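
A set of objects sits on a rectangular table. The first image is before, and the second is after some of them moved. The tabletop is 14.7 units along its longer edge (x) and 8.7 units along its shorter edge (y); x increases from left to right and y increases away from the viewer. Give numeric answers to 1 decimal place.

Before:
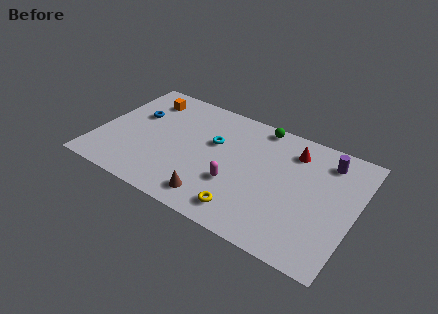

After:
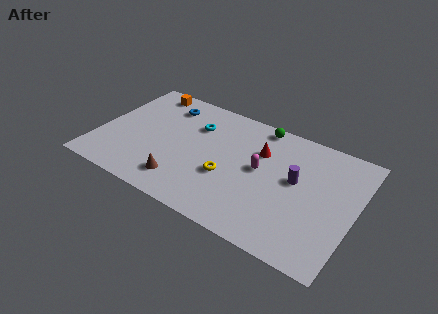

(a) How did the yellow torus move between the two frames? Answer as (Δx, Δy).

(-1.3, 1.9)

The yellow torus was at about (8.9, 1.4) and moved to about (7.6, 3.3).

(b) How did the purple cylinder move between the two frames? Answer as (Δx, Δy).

(-1.5, -2.2)

The purple cylinder started near (12.8, 7.1) and ended near (11.3, 4.9).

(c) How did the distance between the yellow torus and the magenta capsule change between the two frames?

+0.4

Before: roughly 1.8 units apart; after: 2.2. That's 0.4 units further apart.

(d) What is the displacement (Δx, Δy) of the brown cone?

(-1.9, 0.3)

From the two frames, the brown cone sits at roughly (7.1, 1.4) before and (5.2, 1.7) after.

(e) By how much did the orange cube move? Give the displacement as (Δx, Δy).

(-0.1, 0.7)

From the two frames, the orange cube sits at roughly (2.2, 7.0) before and (2.1, 7.7) after.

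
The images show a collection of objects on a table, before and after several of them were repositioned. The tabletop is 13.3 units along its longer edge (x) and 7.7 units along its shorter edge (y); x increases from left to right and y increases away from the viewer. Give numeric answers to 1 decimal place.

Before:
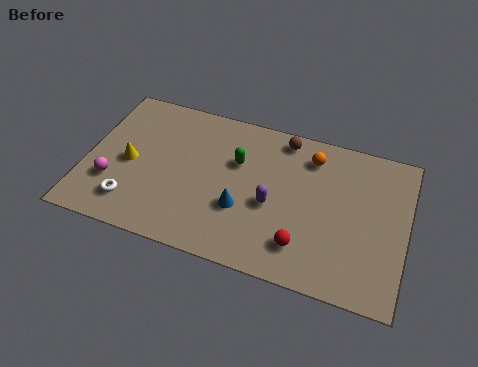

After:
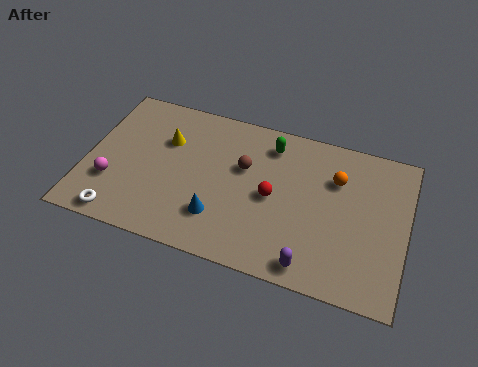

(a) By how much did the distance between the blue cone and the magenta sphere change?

-0.9

Before: roughly 5.4 units apart; after: 4.5. That's 0.9 units closer together.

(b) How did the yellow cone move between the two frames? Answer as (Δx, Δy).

(1.4, 1.6)

The yellow cone was at about (1.8, 3.6) and moved to about (3.2, 5.2).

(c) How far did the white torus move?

0.9

The white torus moved from about (2.1, 1.6) to (1.7, 0.8), a distance of √(0.4² + 0.8²) ≈ 0.9.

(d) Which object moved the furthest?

the purple capsule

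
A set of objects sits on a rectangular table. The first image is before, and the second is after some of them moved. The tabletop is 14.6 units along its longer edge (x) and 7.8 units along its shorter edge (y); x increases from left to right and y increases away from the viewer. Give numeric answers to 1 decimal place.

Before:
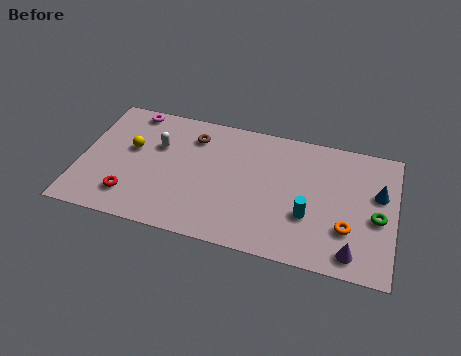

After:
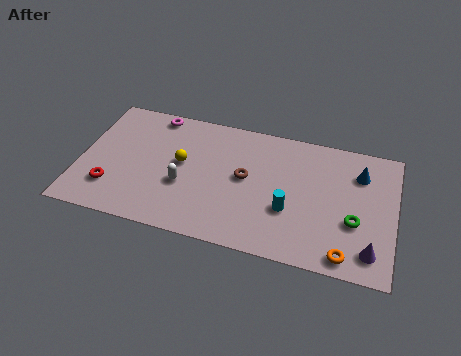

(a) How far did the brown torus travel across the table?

3.2

The brown torus was near (5.1, 6.1) before and (7.7, 4.2) after, so it travelled √(2.6² + 1.9²) ≈ 3.2 units.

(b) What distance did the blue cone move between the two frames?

1.3

The blue cone was near (13.8, 4.8) before and (12.9, 5.8) after, so it travelled √(0.9² + 1.0²) ≈ 1.3 units.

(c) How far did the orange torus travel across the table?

1.5

The orange torus was near (12.5, 2.4) before and (12.5, 0.9) after, so it travelled √(0.0² + 1.5²) ≈ 1.5 units.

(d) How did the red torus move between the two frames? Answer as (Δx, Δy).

(-0.9, 0.3)

The red torus started near (2.5, 1.7) and ended near (1.6, 2.0).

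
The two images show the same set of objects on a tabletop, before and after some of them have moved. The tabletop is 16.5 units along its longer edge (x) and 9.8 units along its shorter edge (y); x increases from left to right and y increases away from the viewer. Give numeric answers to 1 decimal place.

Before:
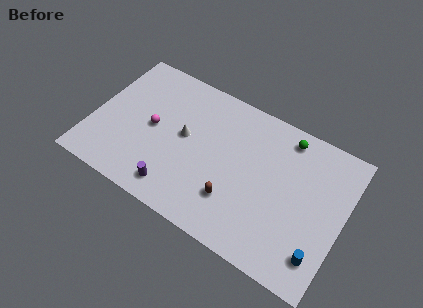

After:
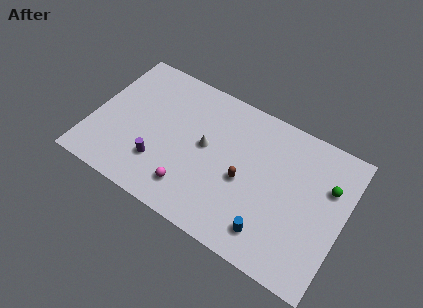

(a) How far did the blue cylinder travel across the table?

3.2

The blue cylinder moved from about (15.4, 2.0) to (12.2, 1.8), a distance of √(3.2² + 0.2²) ≈ 3.2.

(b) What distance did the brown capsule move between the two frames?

1.6

From (9.7, 2.7) to (10.1, 4.3), the brown capsule covered √(0.4² + 1.6²) ≈ 1.6 units.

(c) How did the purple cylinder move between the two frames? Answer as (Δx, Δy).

(-1.3, 1.2)

The purple cylinder was at about (6.0, 1.5) and moved to about (4.7, 2.7).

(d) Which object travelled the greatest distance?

the magenta sphere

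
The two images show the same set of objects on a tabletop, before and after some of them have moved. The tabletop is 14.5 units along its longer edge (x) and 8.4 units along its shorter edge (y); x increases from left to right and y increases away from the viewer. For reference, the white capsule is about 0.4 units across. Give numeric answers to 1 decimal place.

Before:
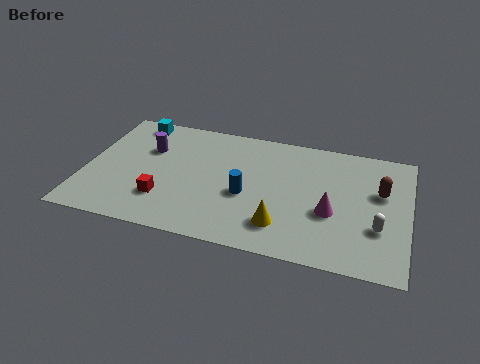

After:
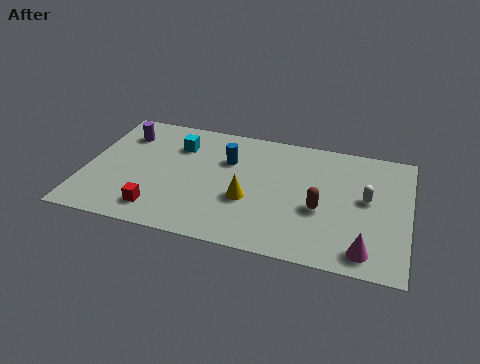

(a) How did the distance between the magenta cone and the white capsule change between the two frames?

+1.2

They were about 2.2 units apart before and 3.4 after — 1.2 units further apart.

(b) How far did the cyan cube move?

2.4

The cyan cube was near (1.9, 7.4) before and (4.0, 6.2) after, so it travelled √(2.1² + 1.2²) ≈ 2.4 units.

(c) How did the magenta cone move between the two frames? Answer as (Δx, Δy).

(1.6, -2.1)

The magenta cone started near (11.1, 3.3) and ended near (12.7, 1.2).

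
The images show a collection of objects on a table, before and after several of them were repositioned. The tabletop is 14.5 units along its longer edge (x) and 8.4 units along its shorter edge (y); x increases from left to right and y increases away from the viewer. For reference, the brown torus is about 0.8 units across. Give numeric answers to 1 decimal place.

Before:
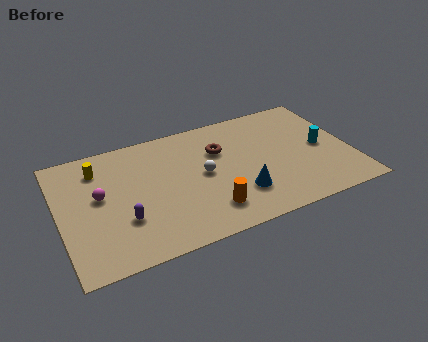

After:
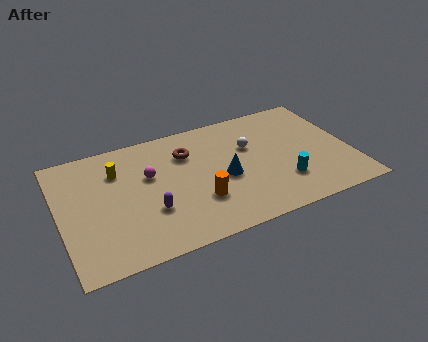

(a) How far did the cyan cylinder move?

2.8

The cyan cylinder moved from about (13.1, 4.1) to (10.9, 2.3), a distance of √(2.2² + 1.8²) ≈ 2.8.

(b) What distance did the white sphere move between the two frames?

2.7

From (7.1, 4.3) to (9.6, 5.4), the white sphere covered √(2.5² + 1.1²) ≈ 2.7 units.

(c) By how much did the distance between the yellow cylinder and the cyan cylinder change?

-2.5

The distance was about 11.3 in the first image and 8.8 in the second, so they moved 2.5 units closer together.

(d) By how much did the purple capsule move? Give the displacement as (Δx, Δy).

(1.3, 0.1)

From the two frames, the purple capsule sits at roughly (3.0, 2.7) before and (4.3, 2.8) after.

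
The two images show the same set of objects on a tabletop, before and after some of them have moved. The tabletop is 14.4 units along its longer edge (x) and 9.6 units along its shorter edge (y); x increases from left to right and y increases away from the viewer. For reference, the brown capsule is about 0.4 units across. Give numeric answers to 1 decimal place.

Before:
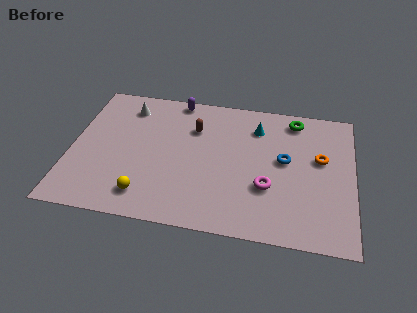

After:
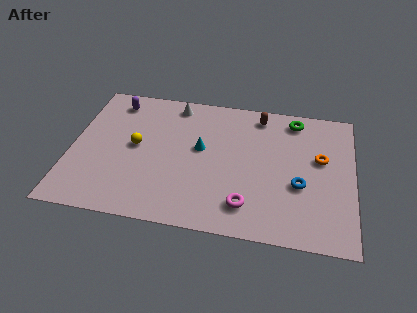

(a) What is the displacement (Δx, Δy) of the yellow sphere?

(-0.7, 3.3)

The yellow sphere started near (4.0, 1.7) and ended near (3.3, 5.0).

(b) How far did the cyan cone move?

3.4

The cyan cone was near (9.4, 7.4) before and (6.6, 5.4) after, so it travelled √(2.8² + 2.0²) ≈ 3.4 units.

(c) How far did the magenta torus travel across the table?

1.7

From (10.1, 3.3) to (9.1, 1.9), the magenta torus covered √(1.0² + 1.4²) ≈ 1.7 units.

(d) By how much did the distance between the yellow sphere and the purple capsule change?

-3.8

They were about 7.2 units apart before and 3.4 after — 3.8 units closer together.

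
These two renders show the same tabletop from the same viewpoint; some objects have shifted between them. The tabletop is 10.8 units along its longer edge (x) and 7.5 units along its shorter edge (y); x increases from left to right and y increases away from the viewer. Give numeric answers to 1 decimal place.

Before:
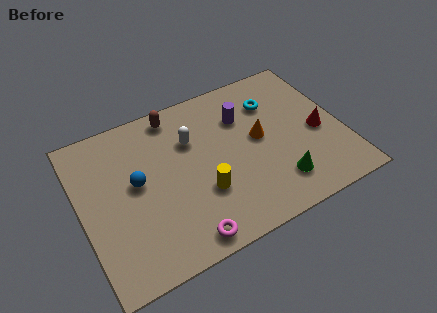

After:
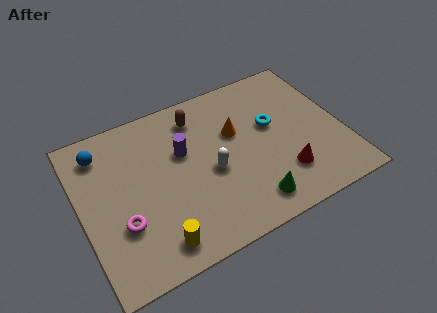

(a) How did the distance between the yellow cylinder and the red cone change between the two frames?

+0.4

The distance was about 5.1 in the first image and 5.5 in the second, so they moved 0.4 units further apart.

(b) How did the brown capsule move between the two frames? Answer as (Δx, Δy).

(0.9, -0.5)

The brown capsule was at about (4.2, 6.6) and moved to about (5.1, 6.1).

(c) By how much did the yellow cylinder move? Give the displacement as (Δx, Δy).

(-2.1, -1.4)

The yellow cylinder started near (4.8, 2.5) and ended near (2.7, 1.1).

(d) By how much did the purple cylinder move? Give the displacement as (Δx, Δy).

(-2.6, -0.6)

From the two frames, the purple cylinder sits at roughly (6.9, 5.3) before and (4.3, 4.7) after.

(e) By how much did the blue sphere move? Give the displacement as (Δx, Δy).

(-1.2, 2.0)

The blue sphere started near (2.3, 4.1) and ended near (1.1, 6.1).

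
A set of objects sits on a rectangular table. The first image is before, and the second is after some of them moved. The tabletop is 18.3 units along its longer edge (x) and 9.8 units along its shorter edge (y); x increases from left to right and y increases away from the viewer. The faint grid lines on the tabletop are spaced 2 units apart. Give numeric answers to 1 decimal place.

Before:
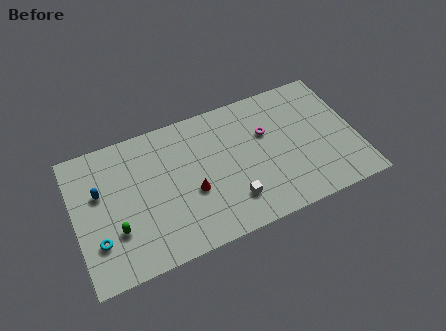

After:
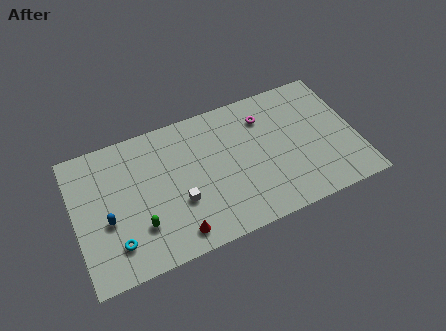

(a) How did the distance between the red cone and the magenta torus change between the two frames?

+3.2

Before: roughly 5.6 units apart; after: 8.8. That's 3.2 units further apart.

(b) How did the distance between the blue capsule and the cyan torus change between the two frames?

-1.5

Before: roughly 3.3 units apart; after: 1.8. That's 1.5 units closer together.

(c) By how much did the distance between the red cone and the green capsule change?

-2.5

Before: roughly 5.1 units apart; after: 2.6. That's 2.5 units closer together.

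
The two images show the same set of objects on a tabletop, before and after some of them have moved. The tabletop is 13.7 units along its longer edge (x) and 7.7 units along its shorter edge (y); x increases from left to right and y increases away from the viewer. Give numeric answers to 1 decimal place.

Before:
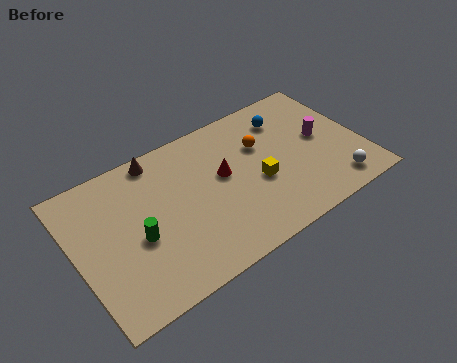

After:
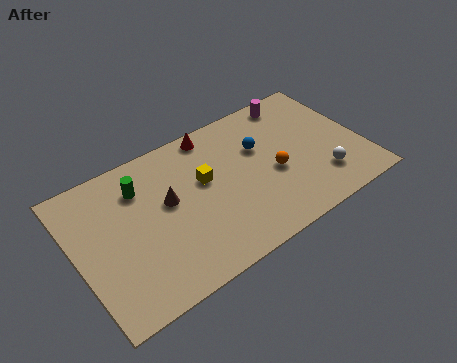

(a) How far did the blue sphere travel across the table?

1.8

The blue sphere was near (10.5, 6.0) before and (9.0, 5.0) after, so it travelled √(1.5² + 1.0²) ≈ 1.8 units.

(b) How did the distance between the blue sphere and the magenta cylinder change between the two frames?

+0.4

They were about 2.4 units apart before and 2.8 after — 0.4 units further apart.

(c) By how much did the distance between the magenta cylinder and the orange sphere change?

+0.9

They were about 3.0 units apart before and 3.9 after — 0.9 units further apart.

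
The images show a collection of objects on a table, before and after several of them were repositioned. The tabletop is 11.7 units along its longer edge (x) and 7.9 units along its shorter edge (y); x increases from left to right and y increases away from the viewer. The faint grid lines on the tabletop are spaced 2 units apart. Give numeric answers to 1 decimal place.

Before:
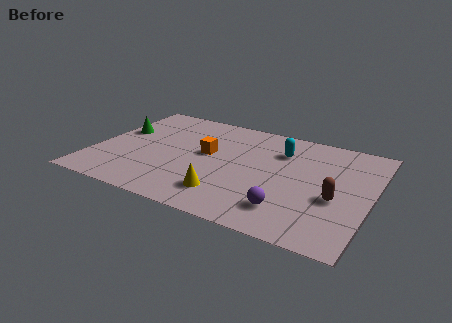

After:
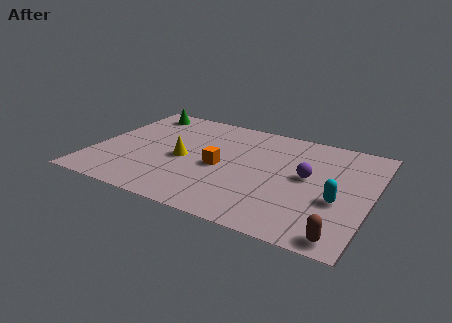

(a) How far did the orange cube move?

1.1

The orange cube moved from about (4.7, 4.4) to (5.4, 3.6), a distance of √(0.7² + 0.8²) ≈ 1.1.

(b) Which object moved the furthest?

the cyan capsule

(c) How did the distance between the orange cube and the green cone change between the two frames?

+1.2

They were about 3.9 units apart before and 5.1 after — 1.2 units further apart.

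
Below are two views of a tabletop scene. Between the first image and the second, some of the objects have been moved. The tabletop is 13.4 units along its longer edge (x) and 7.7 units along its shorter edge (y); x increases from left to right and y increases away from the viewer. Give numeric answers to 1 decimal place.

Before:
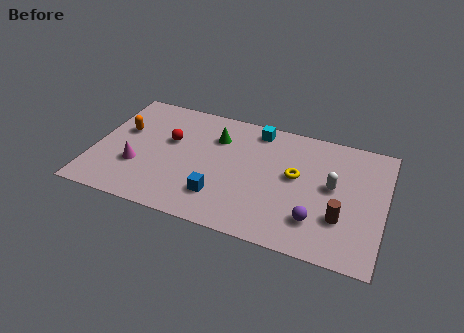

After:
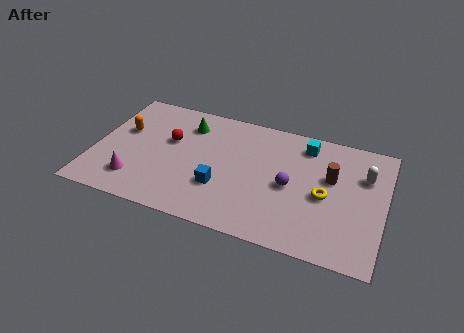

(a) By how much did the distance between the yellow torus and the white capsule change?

+0.8

They were about 1.7 units apart before and 2.5 after — 0.8 units further apart.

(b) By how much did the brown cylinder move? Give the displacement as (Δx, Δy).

(-0.6, 2.3)

The brown cylinder was at about (11.5, 2.4) and moved to about (10.9, 4.7).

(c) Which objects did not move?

the orange capsule and the red sphere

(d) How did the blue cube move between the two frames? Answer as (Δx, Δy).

(0.0, 0.6)

The blue cube was at about (6.0, 1.9) and moved to about (6.0, 2.5).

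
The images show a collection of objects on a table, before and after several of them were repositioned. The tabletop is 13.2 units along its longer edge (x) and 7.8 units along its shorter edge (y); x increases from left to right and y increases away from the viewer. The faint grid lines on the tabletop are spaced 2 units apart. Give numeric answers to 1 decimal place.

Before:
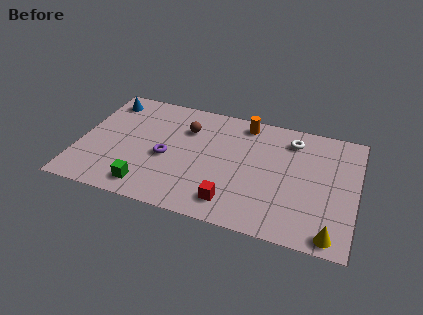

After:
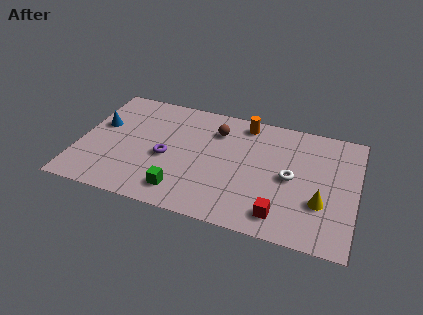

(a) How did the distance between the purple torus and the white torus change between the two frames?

-0.6

They were about 6.5 units apart before and 5.9 after — 0.6 units closer together.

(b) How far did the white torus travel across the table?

2.5

The white torus was near (10.0, 6.3) before and (10.1, 3.8) after, so it travelled √(0.1² + 2.5²) ≈ 2.5 units.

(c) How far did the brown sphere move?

1.4

The brown sphere was near (5.0, 5.6) before and (6.4, 5.9) after, so it travelled √(1.4² + 0.3²) ≈ 1.4 units.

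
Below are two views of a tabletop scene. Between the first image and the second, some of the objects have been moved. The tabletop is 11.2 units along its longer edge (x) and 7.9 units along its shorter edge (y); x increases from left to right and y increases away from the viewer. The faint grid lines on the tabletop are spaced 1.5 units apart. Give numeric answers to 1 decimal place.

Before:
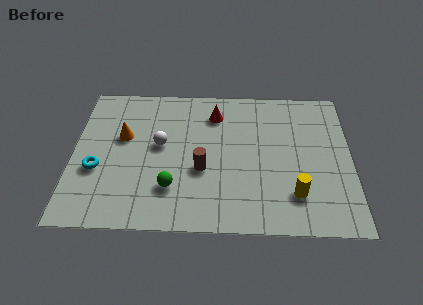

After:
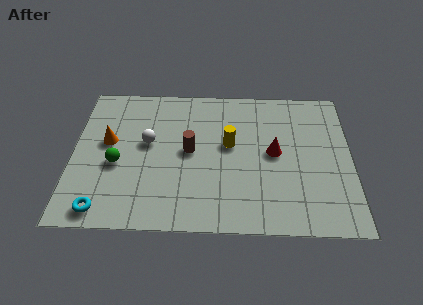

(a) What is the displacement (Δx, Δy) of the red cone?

(2.4, -2.1)

The red cone was at about (5.7, 6.2) and moved to about (8.1, 4.1).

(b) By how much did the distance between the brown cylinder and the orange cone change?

-0.3

Before: roughly 3.6 units apart; after: 3.3. That's 0.3 units closer together.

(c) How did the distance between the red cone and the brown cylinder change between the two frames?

+0.3

Before: roughly 3.1 units apart; after: 3.4. That's 0.3 units further apart.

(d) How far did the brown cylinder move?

1.1

The brown cylinder moved from about (5.2, 3.1) to (4.7, 4.1), a distance of √(0.5² + 1.0²) ≈ 1.1.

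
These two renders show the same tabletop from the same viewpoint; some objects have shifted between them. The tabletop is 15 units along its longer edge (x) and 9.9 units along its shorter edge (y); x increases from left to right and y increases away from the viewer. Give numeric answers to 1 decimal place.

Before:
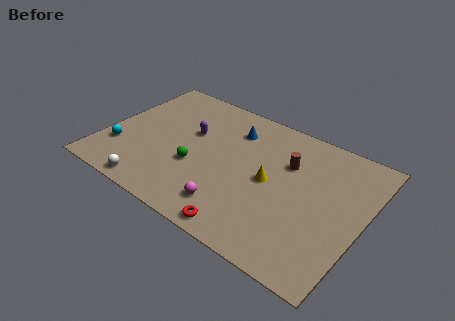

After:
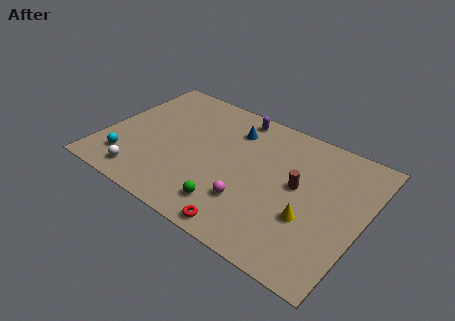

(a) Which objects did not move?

the blue cone and the red torus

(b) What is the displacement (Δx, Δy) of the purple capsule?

(2.3, 2.7)

From the two frames, the purple capsule sits at roughly (4.7, 6.1) before and (7.0, 8.8) after.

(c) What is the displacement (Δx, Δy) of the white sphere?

(-0.7, 0.5)

The white sphere started near (3.5, 0.9) and ended near (2.8, 1.4).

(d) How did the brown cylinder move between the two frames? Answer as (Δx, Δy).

(0.8, -1.3)

From the two frames, the brown cylinder sits at roughly (10.4, 6.7) before and (11.2, 5.4) after.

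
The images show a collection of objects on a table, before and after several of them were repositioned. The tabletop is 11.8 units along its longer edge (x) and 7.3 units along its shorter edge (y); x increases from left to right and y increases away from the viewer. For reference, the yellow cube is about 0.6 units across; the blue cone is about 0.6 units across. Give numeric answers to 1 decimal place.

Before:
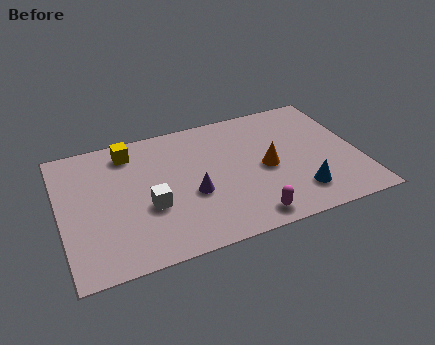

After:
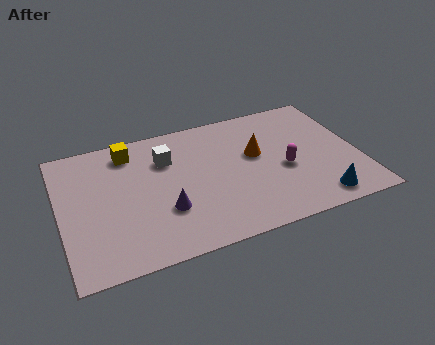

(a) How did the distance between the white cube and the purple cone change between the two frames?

+1.1

They were about 1.7 units apart before and 2.8 after — 1.1 units further apart.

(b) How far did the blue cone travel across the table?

0.9

The blue cone was near (9.2, 1.6) before and (9.9, 1.0) after, so it travelled √(0.7² + 0.6²) ≈ 0.9 units.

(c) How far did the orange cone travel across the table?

0.9

The orange cone moved from about (8.1, 3.4) to (7.8, 4.3), a distance of √(0.3² + 0.9²) ≈ 0.9.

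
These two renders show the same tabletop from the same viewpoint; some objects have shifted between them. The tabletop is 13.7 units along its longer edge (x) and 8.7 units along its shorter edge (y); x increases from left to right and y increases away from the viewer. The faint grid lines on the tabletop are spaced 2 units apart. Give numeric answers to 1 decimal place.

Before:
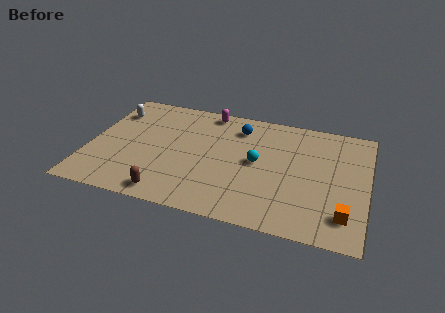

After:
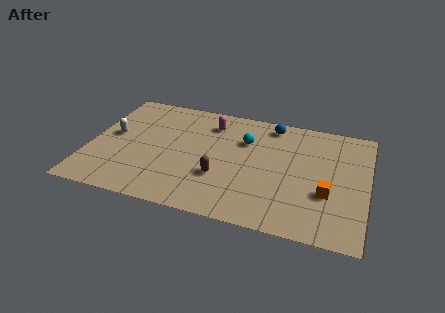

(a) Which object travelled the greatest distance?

the brown capsule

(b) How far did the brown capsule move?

3.1

The brown capsule moved from about (4.2, 1.0) to (6.6, 2.9), a distance of √(2.4² + 1.9²) ≈ 3.1.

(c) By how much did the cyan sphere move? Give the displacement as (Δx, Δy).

(-0.7, 1.5)

The cyan sphere started near (8.3, 4.5) and ended near (7.6, 6.0).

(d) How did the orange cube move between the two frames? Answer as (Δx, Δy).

(-0.9, 1.3)

The orange cube was at about (12.7, 1.8) and moved to about (11.8, 3.1).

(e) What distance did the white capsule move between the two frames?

1.9

The white capsule moved from about (0.9, 6.6) to (1.1, 4.7), a distance of √(0.2² + 1.9²) ≈ 1.9.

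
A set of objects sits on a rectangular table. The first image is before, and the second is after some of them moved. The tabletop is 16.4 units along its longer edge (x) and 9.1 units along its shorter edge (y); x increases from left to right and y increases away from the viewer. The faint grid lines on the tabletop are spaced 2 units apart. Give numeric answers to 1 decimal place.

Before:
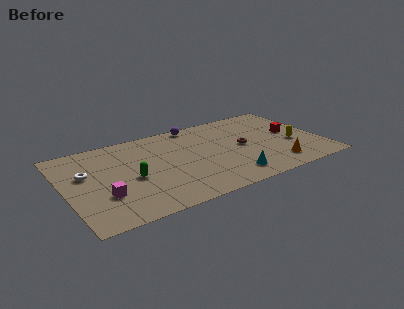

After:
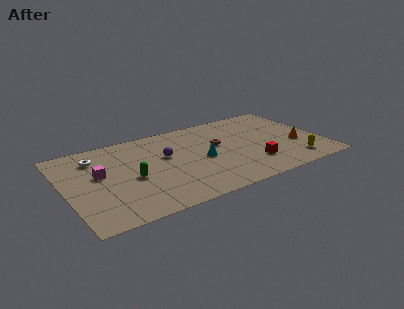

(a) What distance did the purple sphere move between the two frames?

3.6

The purple sphere moved from about (8.8, 8.3) to (6.5, 5.5), a distance of √(2.3² + 2.8²) ≈ 3.6.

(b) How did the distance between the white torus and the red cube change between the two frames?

-2.7

Before: roughly 13.3 units apart; after: 10.6. That's 2.7 units closer together.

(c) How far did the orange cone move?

2.4

The orange cone was near (13.1, 1.7) before and (14.8, 3.4) after, so it travelled √(1.7² + 1.7²) ≈ 2.4 units.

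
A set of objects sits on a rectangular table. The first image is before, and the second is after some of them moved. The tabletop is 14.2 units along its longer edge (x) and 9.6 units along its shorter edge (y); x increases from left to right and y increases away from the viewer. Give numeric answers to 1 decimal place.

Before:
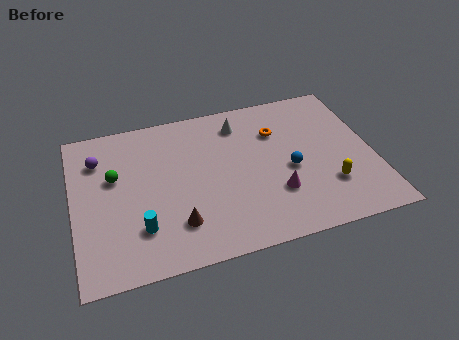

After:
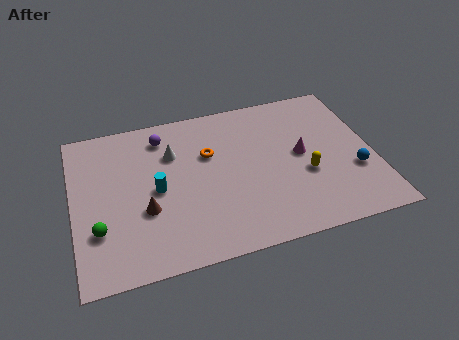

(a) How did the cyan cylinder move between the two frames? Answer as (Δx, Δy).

(0.9, 2.1)

The cyan cylinder was at about (3.0, 2.5) and moved to about (3.9, 4.6).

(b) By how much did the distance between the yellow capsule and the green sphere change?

-0.6

They were about 10.4 units apart before and 9.8 after — 0.6 units closer together.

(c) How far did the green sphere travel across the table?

3.1

The green sphere was near (2.0, 5.9) before and (1.1, 2.9) after, so it travelled √(0.9² + 3.0²) ≈ 3.1 units.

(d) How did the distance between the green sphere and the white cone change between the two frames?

-1.1

They were about 6.4 units apart before and 5.3 after — 1.1 units closer together.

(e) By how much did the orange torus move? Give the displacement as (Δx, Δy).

(-3.3, -0.6)

The orange torus was at about (9.8, 6.8) and moved to about (6.5, 6.2).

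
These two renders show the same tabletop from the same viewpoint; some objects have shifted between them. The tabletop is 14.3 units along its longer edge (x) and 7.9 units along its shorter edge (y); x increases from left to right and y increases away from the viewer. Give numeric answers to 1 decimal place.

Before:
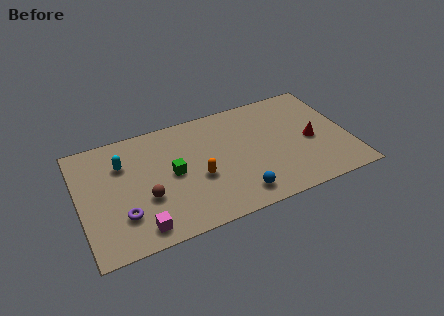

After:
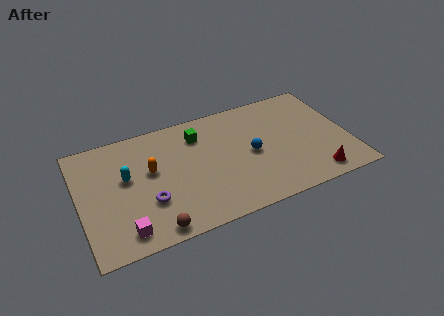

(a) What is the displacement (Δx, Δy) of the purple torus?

(1.4, 0.4)

The purple torus was at about (2.1, 2.2) and moved to about (3.5, 2.6).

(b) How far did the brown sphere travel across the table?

2.1

The brown sphere was near (3.4, 2.9) before and (3.6, 0.8) after, so it travelled √(0.2² + 2.1²) ≈ 2.1 units.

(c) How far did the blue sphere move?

2.7

From (8.1, 1.3) to (9.1, 3.8), the blue sphere covered √(1.0² + 2.5²) ≈ 2.7 units.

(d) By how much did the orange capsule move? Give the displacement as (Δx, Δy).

(-2.4, 1.4)

The orange capsule started near (6.2, 3.2) and ended near (3.8, 4.6).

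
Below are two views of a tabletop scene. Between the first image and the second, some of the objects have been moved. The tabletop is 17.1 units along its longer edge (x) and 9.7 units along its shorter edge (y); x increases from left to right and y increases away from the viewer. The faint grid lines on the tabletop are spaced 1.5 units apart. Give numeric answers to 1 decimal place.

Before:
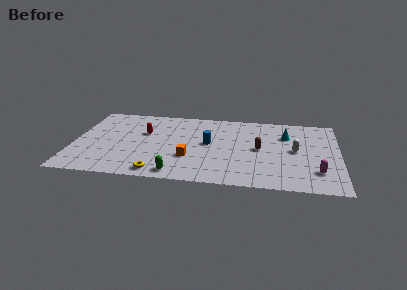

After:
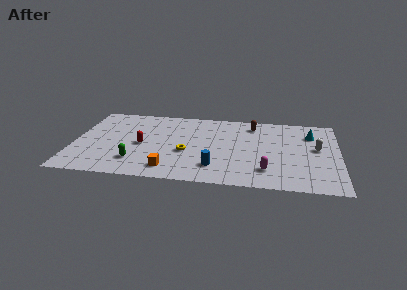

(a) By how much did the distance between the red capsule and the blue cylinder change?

+1.0

The distance was about 4.3 in the first image and 5.3 in the second, so they moved 1.0 units further apart.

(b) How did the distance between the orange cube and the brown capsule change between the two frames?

+3.5

The distance was about 4.8 in the first image and 8.3 in the second, so they moved 3.5 units further apart.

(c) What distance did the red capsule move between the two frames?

1.6

From (4.5, 6.1) to (4.4, 4.5), the red capsule covered √(0.1² + 1.6²) ≈ 1.6 units.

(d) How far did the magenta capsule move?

3.2

The magenta capsule moved from about (15.7, 2.4) to (12.5, 2.2), a distance of √(3.2² + 0.2²) ≈ 3.2.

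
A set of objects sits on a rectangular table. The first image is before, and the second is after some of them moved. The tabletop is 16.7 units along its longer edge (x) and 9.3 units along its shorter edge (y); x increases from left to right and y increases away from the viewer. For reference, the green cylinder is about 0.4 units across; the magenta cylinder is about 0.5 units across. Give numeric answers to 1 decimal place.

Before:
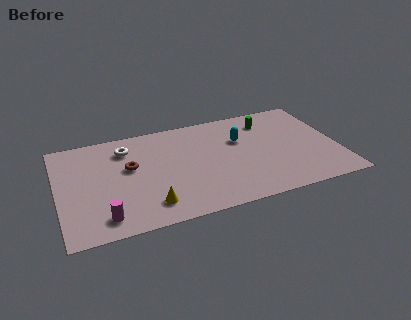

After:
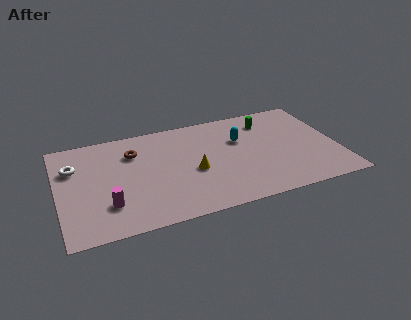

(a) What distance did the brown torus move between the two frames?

1.3

The brown torus was near (4.3, 5.5) before and (4.6, 6.8) after, so it travelled √(0.3² + 1.3²) ≈ 1.3 units.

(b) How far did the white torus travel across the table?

3.3

The white torus moved from about (4.2, 7.3) to (1.0, 6.4), a distance of √(3.2² + 0.9²) ≈ 3.3.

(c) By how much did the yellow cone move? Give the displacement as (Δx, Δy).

(2.8, 2.2)

From the two frames, the yellow cone sits at roughly (5.2, 1.8) before and (8.0, 4.0) after.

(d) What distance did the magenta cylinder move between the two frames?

1.0

From (2.5, 1.5) to (2.8, 2.5), the magenta cylinder covered √(0.3² + 1.0²) ≈ 1.0 units.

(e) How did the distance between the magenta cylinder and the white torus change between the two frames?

-1.7

Before: roughly 6.0 units apart; after: 4.3. That's 1.7 units closer together.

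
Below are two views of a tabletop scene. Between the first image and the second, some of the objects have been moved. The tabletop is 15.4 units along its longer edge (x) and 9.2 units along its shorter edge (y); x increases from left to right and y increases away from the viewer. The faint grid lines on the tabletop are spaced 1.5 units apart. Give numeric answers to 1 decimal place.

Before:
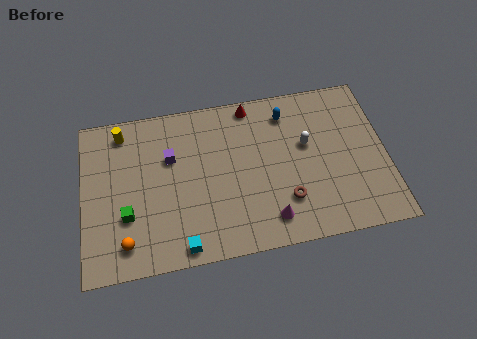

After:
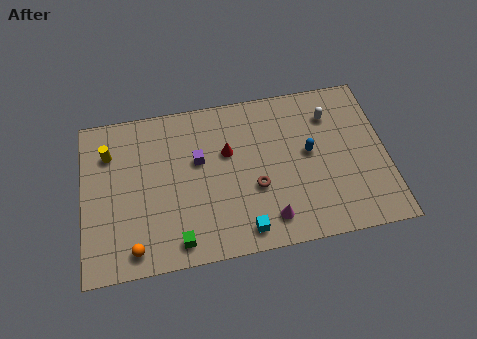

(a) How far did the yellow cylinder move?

1.3

The yellow cylinder was near (2.1, 7.9) before and (1.4, 6.8) after, so it travelled √(0.7² + 1.1²) ≈ 1.3 units.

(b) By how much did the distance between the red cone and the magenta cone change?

-2.1

Before: roughly 6.7 units apart; after: 4.6. That's 2.1 units closer together.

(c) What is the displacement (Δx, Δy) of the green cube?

(2.5, -1.9)

From the two frames, the green cube sits at roughly (2.2, 3.1) before and (4.7, 1.2) after.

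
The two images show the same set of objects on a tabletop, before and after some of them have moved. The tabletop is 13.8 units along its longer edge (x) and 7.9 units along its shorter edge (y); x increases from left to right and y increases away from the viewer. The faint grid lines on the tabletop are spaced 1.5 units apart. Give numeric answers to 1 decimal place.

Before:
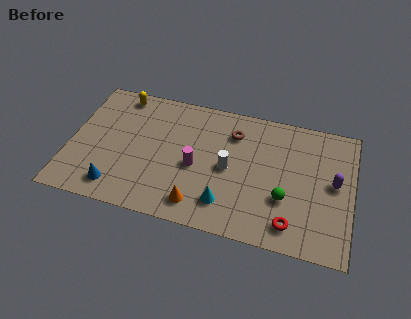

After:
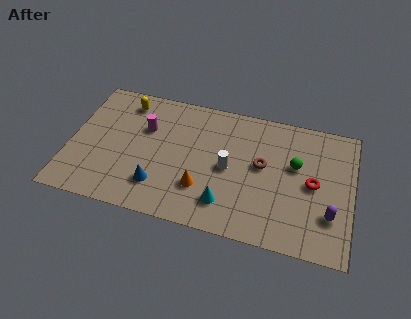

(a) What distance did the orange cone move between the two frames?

1.0

The orange cone moved from about (6.5, 1.3) to (6.6, 2.3), a distance of √(0.1² + 1.0²) ≈ 1.0.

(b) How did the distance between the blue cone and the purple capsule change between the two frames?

-2.5

The distance was about 10.8 in the first image and 8.3 in the second, so they moved 2.5 units closer together.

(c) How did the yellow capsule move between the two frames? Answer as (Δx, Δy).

(0.3, -0.4)

From the two frames, the yellow capsule sits at roughly (2.2, 7.0) before and (2.5, 6.6) after.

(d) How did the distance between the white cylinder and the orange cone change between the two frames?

-0.9

They were about 2.8 units apart before and 1.9 after — 0.9 units closer together.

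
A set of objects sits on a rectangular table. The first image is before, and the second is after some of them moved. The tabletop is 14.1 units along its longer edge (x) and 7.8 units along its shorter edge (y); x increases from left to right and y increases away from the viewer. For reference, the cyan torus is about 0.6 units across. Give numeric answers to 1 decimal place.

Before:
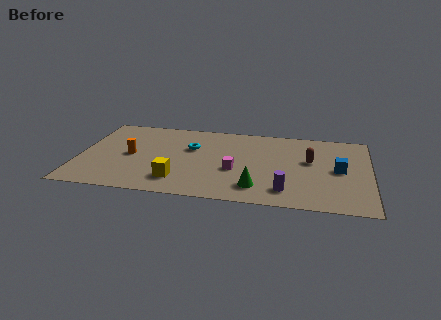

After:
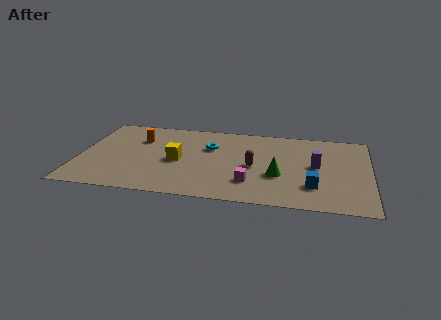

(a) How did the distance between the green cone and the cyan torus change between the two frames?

-0.6

Before: roughly 4.7 units apart; after: 4.1. That's 0.6 units closer together.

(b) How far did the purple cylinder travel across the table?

3.0

From (10.1, 1.5) to (11.5, 4.1), the purple cylinder covered √(1.4² + 2.6²) ≈ 3.0 units.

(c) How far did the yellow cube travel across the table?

1.9

The yellow cube moved from about (4.9, 1.7) to (4.8, 3.6), a distance of √(0.1² + 1.9²) ≈ 1.9.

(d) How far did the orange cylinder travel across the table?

1.7

The orange cylinder was near (2.5, 3.8) before and (2.8, 5.5) after, so it travelled √(0.3² + 1.7²) ≈ 1.7 units.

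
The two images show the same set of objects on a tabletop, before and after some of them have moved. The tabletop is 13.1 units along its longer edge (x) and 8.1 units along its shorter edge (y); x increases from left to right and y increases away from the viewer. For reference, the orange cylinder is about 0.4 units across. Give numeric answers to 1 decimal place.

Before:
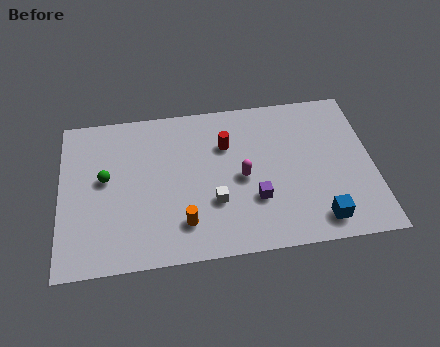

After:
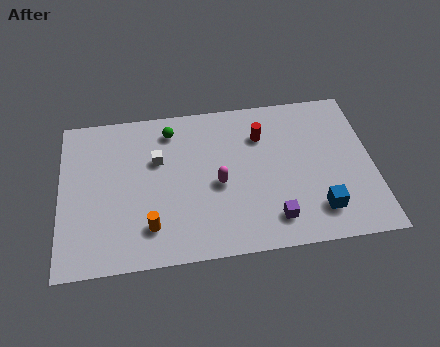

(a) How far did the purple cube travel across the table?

1.3

From (8.1, 2.6) to (8.8, 1.5), the purple cube covered √(0.7² + 1.1²) ≈ 1.3 units.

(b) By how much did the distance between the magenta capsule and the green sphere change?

-2.1

Before: roughly 5.7 units apart; after: 3.6. That's 2.1 units closer together.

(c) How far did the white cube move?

3.4

The white cube was near (6.4, 2.7) before and (4.1, 5.2) after, so it travelled √(2.3² + 2.5²) ≈ 3.4 units.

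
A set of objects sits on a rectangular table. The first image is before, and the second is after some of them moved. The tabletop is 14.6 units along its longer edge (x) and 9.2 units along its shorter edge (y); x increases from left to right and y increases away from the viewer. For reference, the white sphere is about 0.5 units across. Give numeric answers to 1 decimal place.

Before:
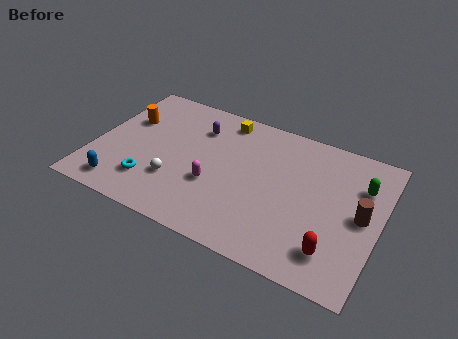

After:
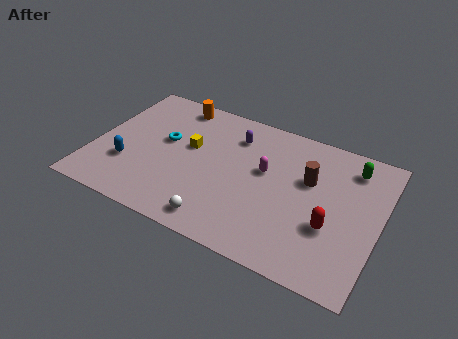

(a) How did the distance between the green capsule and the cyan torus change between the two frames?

-1.5

They were about 11.2 units apart before and 9.7 after — 1.5 units closer together.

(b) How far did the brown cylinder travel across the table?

3.0

The brown cylinder moved from about (13.7, 4.6) to (10.9, 5.8), a distance of √(2.8² + 1.2²) ≈ 3.0.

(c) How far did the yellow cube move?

3.0

From (6.2, 8.0) to (4.8, 5.4), the yellow cube covered √(1.4² + 2.6²) ≈ 3.0 units.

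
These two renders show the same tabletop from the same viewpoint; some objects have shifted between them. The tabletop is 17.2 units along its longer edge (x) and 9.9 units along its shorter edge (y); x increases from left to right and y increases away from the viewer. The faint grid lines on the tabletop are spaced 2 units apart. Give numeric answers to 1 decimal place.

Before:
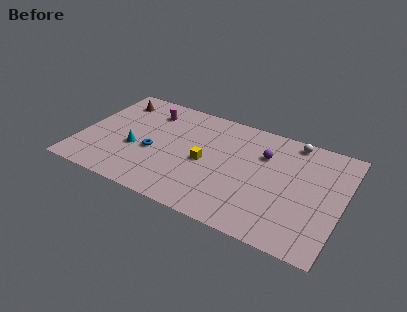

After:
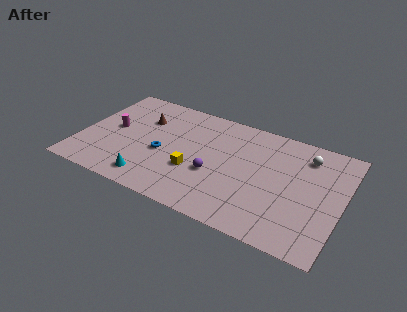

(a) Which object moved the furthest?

the purple sphere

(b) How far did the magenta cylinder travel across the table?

3.3

From (4.1, 7.8) to (2.0, 5.2), the magenta cylinder covered √(2.1² + 2.6²) ≈ 3.3 units.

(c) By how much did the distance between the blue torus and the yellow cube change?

-1.1

Before: roughly 3.4 units apart; after: 2.3. That's 1.1 units closer together.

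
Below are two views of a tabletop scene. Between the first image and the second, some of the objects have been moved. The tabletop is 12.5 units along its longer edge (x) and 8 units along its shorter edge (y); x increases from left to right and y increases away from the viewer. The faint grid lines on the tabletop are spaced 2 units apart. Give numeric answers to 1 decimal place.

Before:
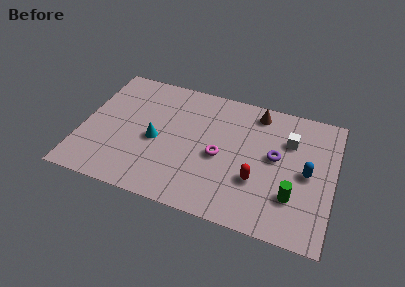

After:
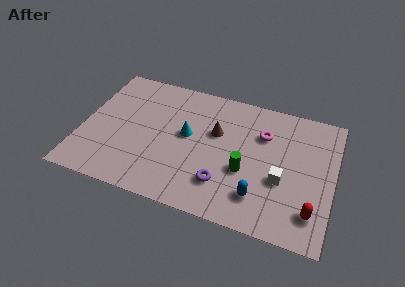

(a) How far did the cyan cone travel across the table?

1.7

The cyan cone was near (3.7, 3.6) before and (5.2, 4.4) after, so it travelled √(1.5² + 0.8²) ≈ 1.7 units.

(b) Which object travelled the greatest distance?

the purple torus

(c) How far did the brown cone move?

2.7

From (8.5, 6.9) to (6.6, 5.0), the brown cone covered √(1.9² + 1.9²) ≈ 2.7 units.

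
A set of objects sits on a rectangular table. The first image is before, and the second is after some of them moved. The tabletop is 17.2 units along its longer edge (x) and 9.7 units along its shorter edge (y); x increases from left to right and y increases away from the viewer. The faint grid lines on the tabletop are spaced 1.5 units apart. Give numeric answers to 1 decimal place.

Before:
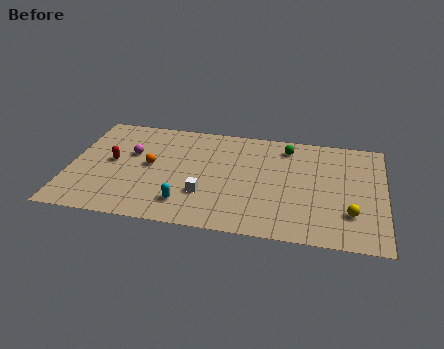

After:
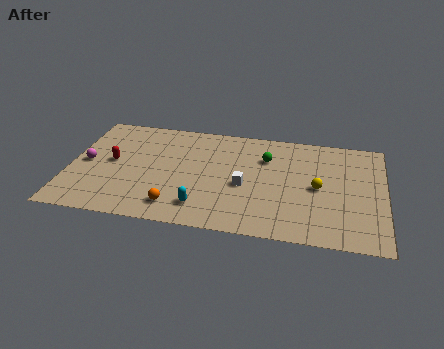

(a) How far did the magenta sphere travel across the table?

2.7

The magenta sphere was near (3.3, 6.0) before and (0.9, 4.8) after, so it travelled √(2.4² + 1.2²) ≈ 2.7 units.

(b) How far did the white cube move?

2.4

The white cube moved from about (7.5, 3.0) to (9.6, 4.2), a distance of √(2.1² + 1.2²) ≈ 2.4.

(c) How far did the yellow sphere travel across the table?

2.7

The yellow sphere was near (15.4, 2.7) before and (13.6, 4.7) after, so it travelled √(1.8² + 2.0²) ≈ 2.7 units.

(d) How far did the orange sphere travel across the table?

3.8

The orange sphere was near (4.4, 5.1) before and (6.0, 1.7) after, so it travelled √(1.6² + 3.4²) ≈ 3.8 units.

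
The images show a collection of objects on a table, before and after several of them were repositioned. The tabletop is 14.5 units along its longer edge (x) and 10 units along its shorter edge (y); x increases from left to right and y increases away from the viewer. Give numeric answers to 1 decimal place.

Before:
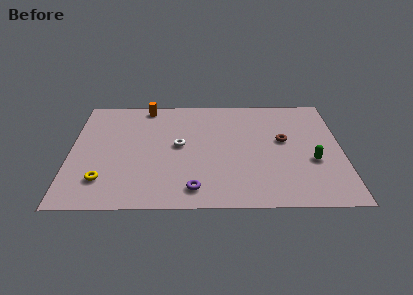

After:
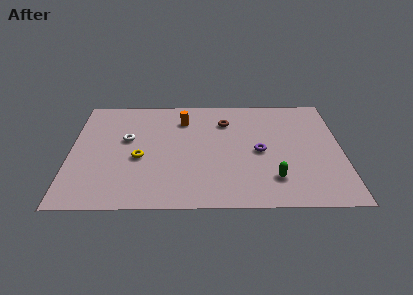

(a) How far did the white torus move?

2.9

The white torus was near (5.8, 5.3) before and (3.0, 5.9) after, so it travelled √(2.8² + 0.6²) ≈ 2.9 units.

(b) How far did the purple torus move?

4.7

The purple torus moved from about (6.6, 1.5) to (10.1, 4.7), a distance of √(3.5² + 3.2²) ≈ 4.7.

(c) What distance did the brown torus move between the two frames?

3.6

The brown torus moved from about (11.4, 5.7) to (8.3, 7.5), a distance of √(3.1² + 1.8²) ≈ 3.6.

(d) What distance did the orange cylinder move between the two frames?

2.4

From (4.0, 9.0) to (6.0, 7.7), the orange cylinder covered √(2.0² + 1.3²) ≈ 2.4 units.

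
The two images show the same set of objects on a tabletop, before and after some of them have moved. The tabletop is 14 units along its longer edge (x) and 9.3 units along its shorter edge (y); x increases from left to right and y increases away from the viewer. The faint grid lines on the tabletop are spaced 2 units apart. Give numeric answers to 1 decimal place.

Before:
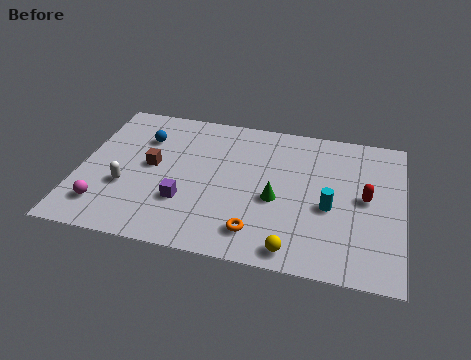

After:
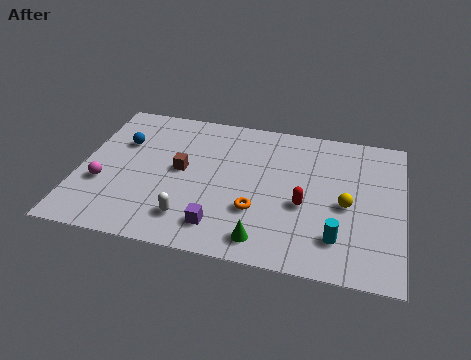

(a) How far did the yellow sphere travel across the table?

3.8

The yellow sphere was near (9.5, 1.0) before and (11.6, 4.2) after, so it travelled √(2.1² + 3.2²) ≈ 3.8 units.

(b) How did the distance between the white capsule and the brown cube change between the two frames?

+1.2

Before: roughly 1.9 units apart; after: 3.1. That's 1.2 units further apart.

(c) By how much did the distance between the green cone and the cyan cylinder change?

+0.9

They were about 2.3 units apart before and 3.2 after — 0.9 units further apart.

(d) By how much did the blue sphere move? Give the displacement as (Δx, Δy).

(-0.9, -0.5)

The blue sphere was at about (2.6, 6.7) and moved to about (1.7, 6.2).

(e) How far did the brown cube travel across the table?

1.3

The brown cube was near (3.1, 4.9) before and (4.4, 4.9) after, so it travelled √(1.3² + 0.0²) ≈ 1.3 units.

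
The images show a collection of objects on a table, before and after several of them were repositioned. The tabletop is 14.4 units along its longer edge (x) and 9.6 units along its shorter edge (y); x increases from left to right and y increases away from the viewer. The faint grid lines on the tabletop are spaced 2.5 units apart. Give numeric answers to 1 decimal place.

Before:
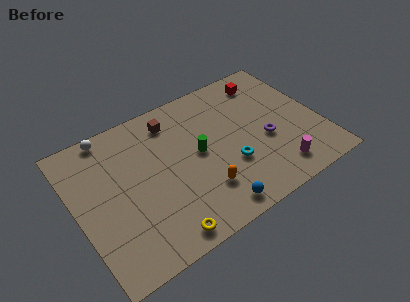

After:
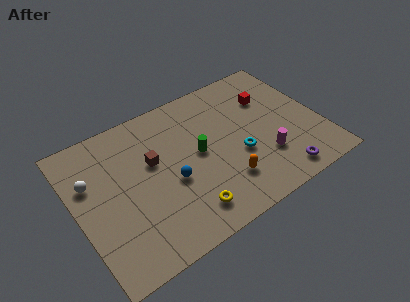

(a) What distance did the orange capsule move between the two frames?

1.3

The orange capsule was near (7.0, 2.5) before and (8.3, 2.4) after, so it travelled √(1.3² + 0.1²) ≈ 1.3 units.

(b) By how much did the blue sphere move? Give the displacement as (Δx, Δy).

(-1.9, 2.9)

The blue sphere started near (7.3, 1.1) and ended near (5.4, 4.0).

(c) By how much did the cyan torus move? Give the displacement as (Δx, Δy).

(0.6, 0.4)

The cyan torus was at about (8.8, 3.3) and moved to about (9.4, 3.7).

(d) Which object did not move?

the green cylinder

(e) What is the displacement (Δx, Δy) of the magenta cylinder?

(-0.5, 1.2)

From the two frames, the magenta cylinder sits at roughly (11.3, 1.6) before and (10.8, 2.8) after.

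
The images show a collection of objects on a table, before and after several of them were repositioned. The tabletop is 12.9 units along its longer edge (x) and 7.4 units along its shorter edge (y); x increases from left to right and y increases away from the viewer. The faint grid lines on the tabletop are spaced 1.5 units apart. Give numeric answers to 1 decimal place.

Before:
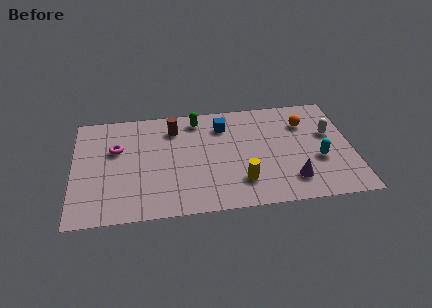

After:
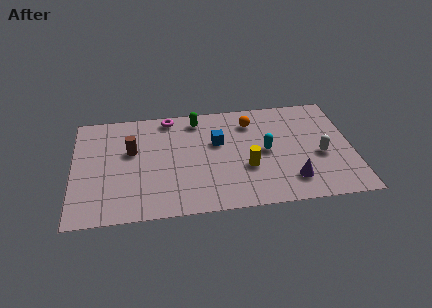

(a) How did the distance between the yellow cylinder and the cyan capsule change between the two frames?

-2.4

Before: roughly 3.7 units apart; after: 1.3. That's 2.4 units closer together.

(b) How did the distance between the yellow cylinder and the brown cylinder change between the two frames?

+0.6

Before: roughly 5.0 units apart; after: 5.6. That's 0.6 units further apart.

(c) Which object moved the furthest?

the magenta torus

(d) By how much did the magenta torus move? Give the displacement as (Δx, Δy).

(2.5, 1.9)

The magenta torus was at about (2.0, 4.7) and moved to about (4.5, 6.6).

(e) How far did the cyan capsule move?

2.6

The cyan capsule was near (11.3, 2.8) before and (8.9, 3.7) after, so it travelled √(2.4² + 0.9²) ≈ 2.6 units.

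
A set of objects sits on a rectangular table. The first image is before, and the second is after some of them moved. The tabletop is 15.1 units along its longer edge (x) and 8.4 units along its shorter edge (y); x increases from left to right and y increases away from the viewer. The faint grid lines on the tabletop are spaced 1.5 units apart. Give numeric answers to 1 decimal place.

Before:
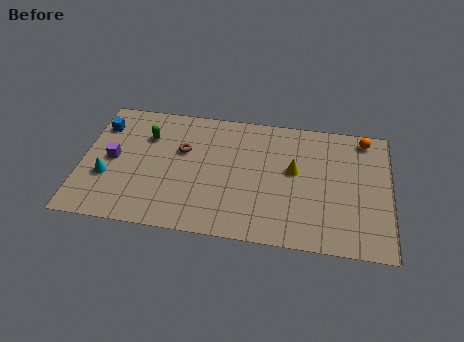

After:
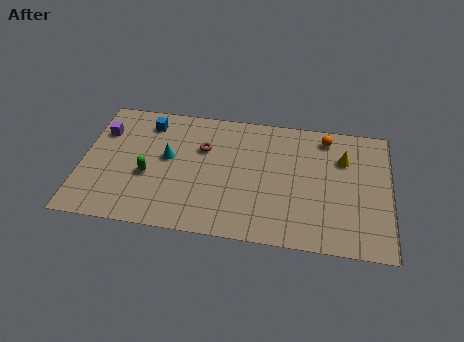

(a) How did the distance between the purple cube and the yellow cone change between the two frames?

+3.0

They were about 8.9 units apart before and 11.9 after — 3.0 units further apart.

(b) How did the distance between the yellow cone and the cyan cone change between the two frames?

-0.6

They were about 9.3 units apart before and 8.7 after — 0.6 units closer together.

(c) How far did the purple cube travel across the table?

1.9

The purple cube was near (1.5, 4.2) before and (0.9, 6.0) after, so it travelled √(0.6² + 1.8²) ≈ 1.9 units.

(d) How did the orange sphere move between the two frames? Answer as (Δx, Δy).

(-1.9, -0.2)

The orange sphere started near (13.8, 7.4) and ended near (11.9, 7.2).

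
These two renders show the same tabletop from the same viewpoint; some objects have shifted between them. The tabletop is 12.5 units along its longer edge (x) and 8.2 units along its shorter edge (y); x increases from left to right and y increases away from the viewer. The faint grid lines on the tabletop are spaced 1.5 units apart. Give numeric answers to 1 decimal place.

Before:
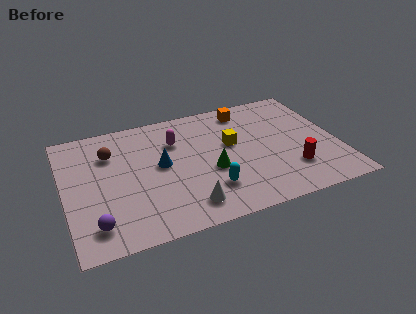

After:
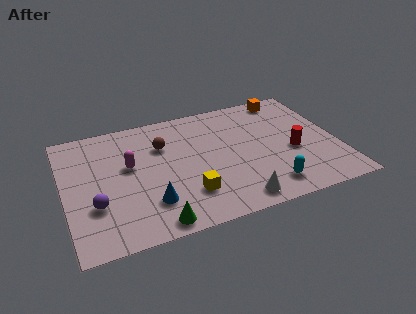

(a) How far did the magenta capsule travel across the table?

2.4

From (5.2, 5.8) to (3.0, 4.8), the magenta capsule covered √(2.2² + 1.0²) ≈ 2.4 units.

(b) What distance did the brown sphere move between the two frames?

2.4

The brown sphere was near (2.2, 5.9) before and (4.6, 5.7) after, so it travelled √(2.4² + 0.2²) ≈ 2.4 units.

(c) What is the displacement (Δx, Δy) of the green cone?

(-2.8, -2.5)

The green cone started near (6.6, 3.3) and ended near (3.8, 0.8).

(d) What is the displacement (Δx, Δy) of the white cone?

(2.2, -0.4)

The white cone was at about (5.3, 1.4) and moved to about (7.5, 1.0).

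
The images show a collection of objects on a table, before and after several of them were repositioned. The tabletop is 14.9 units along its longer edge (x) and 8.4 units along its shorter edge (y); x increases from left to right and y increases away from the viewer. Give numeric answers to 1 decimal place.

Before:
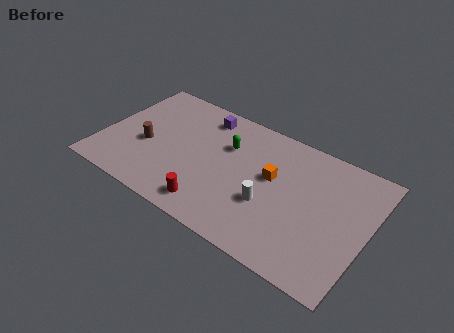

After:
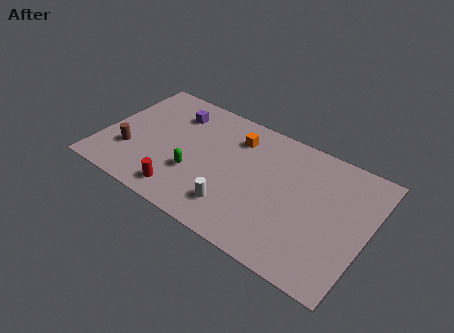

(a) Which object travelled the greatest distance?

the green capsule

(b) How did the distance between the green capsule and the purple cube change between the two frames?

+1.9

The distance was about 2.1 in the first image and 4.0 in the second, so they moved 1.9 units further apart.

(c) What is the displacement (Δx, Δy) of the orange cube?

(-2.3, 1.6)

From the two frames, the orange cube sits at roughly (9.5, 4.9) before and (7.2, 6.5) after.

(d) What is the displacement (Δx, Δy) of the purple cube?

(-1.6, -0.6)

The purple cube was at about (5.2, 7.1) and moved to about (3.6, 6.5).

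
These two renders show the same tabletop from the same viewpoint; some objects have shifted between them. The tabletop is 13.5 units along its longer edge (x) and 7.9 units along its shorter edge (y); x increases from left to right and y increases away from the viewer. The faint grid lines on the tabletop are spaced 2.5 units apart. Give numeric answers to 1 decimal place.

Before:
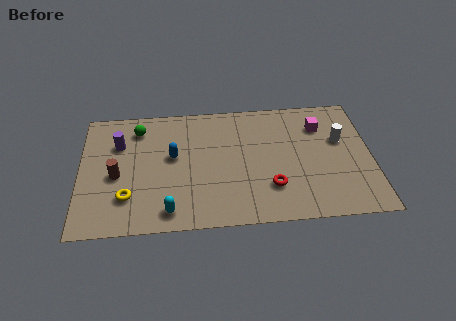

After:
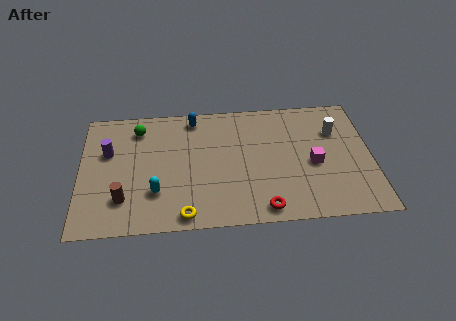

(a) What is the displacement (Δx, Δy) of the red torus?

(-0.4, -1.3)

The red torus was at about (8.8, 2.2) and moved to about (8.4, 0.9).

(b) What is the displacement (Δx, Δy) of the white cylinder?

(-0.2, 0.6)

The white cylinder was at about (12.1, 4.9) and moved to about (11.9, 5.5).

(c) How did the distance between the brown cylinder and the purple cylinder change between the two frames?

+1.1

The distance was about 2.0 in the first image and 3.1 in the second, so they moved 1.1 units further apart.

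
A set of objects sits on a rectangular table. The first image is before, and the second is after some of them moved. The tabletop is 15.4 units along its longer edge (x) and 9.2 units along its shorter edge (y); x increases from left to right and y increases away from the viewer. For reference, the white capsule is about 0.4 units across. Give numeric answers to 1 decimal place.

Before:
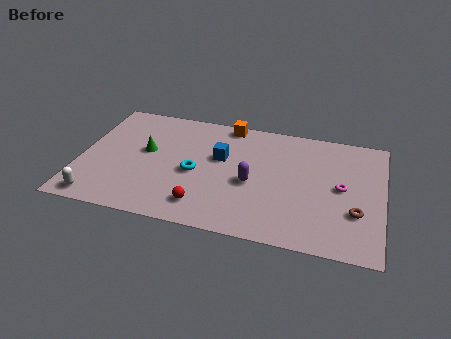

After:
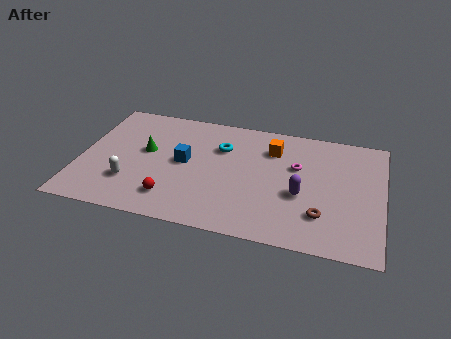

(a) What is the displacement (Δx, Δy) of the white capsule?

(1.5, 1.6)

From the two frames, the white capsule sits at roughly (1.2, 1.0) before and (2.7, 2.6) after.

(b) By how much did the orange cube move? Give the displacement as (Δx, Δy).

(2.4, -1.5)

The orange cube was at about (7.3, 8.4) and moved to about (9.7, 6.9).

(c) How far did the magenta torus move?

2.5

From (13.3, 4.7) to (11.0, 5.8), the magenta torus covered √(2.3² + 1.1²) ≈ 2.5 units.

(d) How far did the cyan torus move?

2.6

From (5.9, 4.1) to (7.1, 6.4), the cyan torus covered √(1.2² + 2.3²) ≈ 2.6 units.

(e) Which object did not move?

the green cone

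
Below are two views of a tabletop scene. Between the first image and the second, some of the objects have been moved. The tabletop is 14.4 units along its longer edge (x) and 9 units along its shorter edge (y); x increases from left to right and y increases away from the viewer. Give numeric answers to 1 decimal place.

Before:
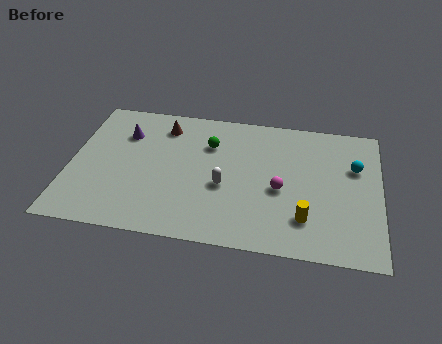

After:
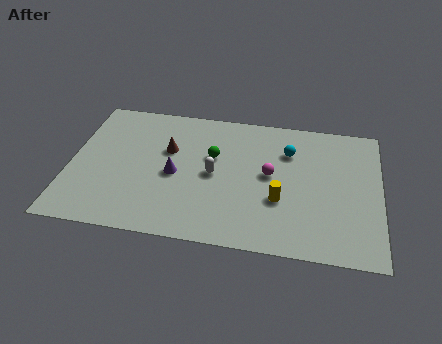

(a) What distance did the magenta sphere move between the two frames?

1.0

The magenta sphere was near (9.8, 3.9) before and (9.3, 4.8) after, so it travelled √(0.5² + 0.9²) ≈ 1.0 units.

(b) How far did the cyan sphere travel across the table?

3.2

From (13.2, 5.9) to (10.1, 6.5), the cyan sphere covered √(3.1² + 0.6²) ≈ 3.2 units.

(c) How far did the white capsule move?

0.9

The white capsule was near (7.2, 3.7) before and (6.7, 4.4) after, so it travelled √(0.5² + 0.7²) ≈ 0.9 units.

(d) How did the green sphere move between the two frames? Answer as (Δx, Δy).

(0.2, -0.8)

The green sphere was at about (6.4, 6.4) and moved to about (6.6, 5.6).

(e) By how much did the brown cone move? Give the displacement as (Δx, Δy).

(0.3, -1.6)

The brown cone was at about (4.2, 7.3) and moved to about (4.5, 5.7).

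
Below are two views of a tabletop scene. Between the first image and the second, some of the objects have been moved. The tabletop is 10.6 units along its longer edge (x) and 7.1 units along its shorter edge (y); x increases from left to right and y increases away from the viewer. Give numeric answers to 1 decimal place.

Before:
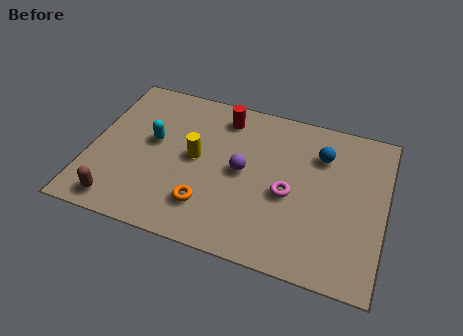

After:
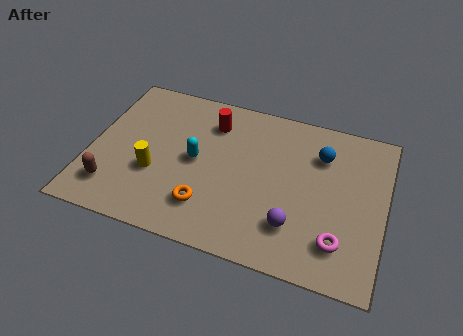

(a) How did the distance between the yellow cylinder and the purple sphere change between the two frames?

+3.5

Before: roughly 1.7 units apart; after: 5.2. That's 3.5 units further apart.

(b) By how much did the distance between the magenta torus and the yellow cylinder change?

+3.3

They were about 3.5 units apart before and 6.8 after — 3.3 units further apart.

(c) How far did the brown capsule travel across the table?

0.7

The brown capsule was near (1.3, 0.9) before and (1.0, 1.5) after, so it travelled √(0.3² + 0.6²) ≈ 0.7 units.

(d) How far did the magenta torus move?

2.4

From (7.2, 3.1) to (9.1, 1.6), the magenta torus covered √(1.9² + 1.5²) ≈ 2.4 units.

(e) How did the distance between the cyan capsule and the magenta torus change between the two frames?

+0.6

The distance was about 5.1 in the first image and 5.7 in the second, so they moved 0.6 units further apart.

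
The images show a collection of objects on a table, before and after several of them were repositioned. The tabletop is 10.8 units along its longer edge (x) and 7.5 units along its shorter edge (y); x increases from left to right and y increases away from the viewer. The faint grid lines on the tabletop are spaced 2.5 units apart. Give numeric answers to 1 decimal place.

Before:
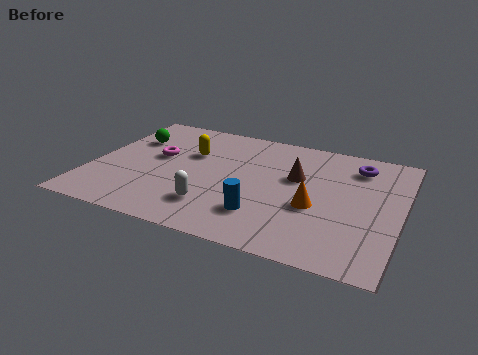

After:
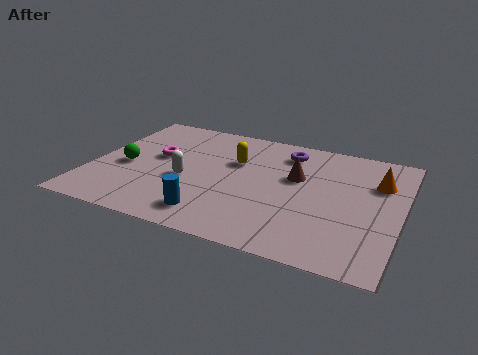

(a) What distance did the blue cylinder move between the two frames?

1.8

The blue cylinder was near (6.2, 1.9) before and (4.5, 1.3) after, so it travelled √(1.7² + 0.6²) ≈ 1.8 units.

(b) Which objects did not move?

the brown cone and the magenta torus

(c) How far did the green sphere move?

1.9

The green sphere moved from about (1.1, 5.2) to (1.2, 3.3), a distance of √(0.1² + 1.9²) ≈ 1.9.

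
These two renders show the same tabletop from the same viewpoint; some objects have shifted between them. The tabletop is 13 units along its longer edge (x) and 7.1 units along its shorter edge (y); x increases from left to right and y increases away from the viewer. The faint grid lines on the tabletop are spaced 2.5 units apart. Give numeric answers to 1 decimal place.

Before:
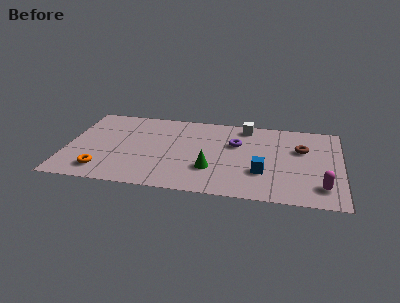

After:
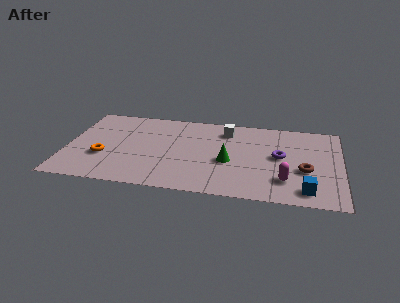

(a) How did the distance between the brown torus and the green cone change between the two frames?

-1.2

Before: roughly 4.8 units apart; after: 3.6. That's 1.2 units closer together.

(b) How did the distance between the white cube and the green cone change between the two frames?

-1.6

They were about 4.3 units apart before and 2.7 after — 1.6 units closer together.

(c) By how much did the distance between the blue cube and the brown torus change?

-1.2

They were about 2.9 units apart before and 1.7 after — 1.2 units closer together.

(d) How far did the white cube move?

1.0

The white cube was near (8.4, 6.2) before and (7.5, 5.7) after, so it travelled √(0.9² + 0.5²) ≈ 1.0 units.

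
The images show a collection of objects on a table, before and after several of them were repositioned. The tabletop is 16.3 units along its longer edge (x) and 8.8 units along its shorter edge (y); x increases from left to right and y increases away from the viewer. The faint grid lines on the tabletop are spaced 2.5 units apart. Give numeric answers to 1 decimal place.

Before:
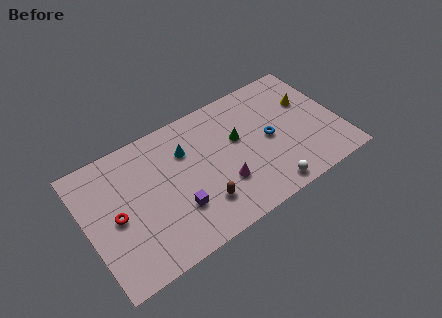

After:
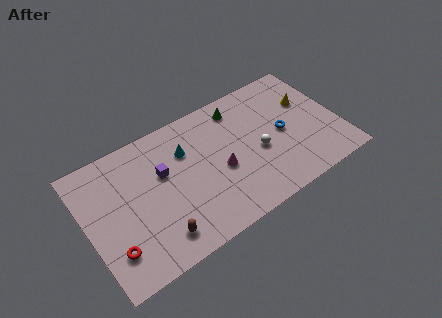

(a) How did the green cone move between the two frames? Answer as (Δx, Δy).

(0.4, 2.1)

From the two frames, the green cone sits at roughly (9.9, 5.3) before and (10.3, 7.4) after.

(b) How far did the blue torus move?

0.9

The blue torus moved from about (11.8, 4.3) to (12.7, 4.3), a distance of √(0.9² + 0.0²) ≈ 0.9.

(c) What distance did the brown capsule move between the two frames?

3.0

The brown capsule moved from about (7.0, 2.2) to (4.1, 1.6), a distance of √(2.9² + 0.6²) ≈ 3.0.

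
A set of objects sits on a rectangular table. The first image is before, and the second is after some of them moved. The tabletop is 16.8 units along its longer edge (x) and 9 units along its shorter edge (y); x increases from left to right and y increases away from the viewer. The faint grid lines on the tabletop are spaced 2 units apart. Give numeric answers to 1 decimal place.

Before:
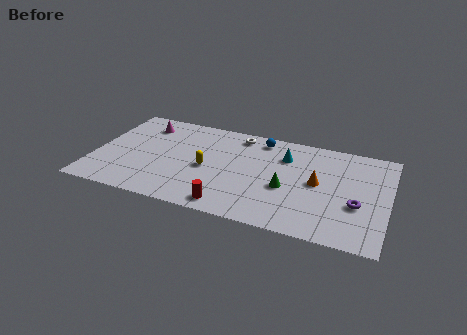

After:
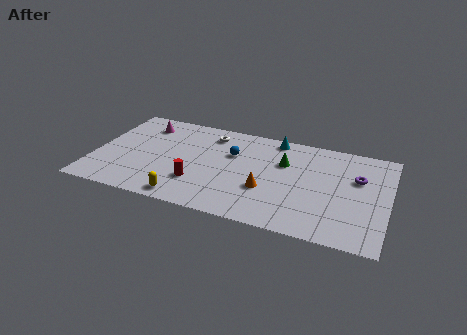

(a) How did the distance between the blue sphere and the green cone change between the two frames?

-1.5

Before: roughly 4.5 units apart; after: 3.0. That's 1.5 units closer together.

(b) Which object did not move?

the magenta cone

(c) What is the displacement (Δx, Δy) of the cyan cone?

(-0.7, 1.5)

The cyan cone started near (10.8, 6.6) and ended near (10.1, 8.1).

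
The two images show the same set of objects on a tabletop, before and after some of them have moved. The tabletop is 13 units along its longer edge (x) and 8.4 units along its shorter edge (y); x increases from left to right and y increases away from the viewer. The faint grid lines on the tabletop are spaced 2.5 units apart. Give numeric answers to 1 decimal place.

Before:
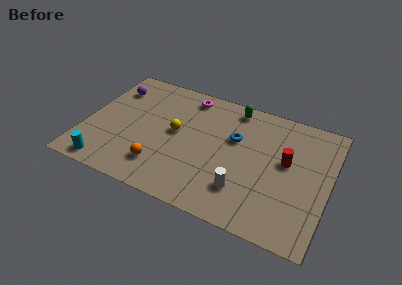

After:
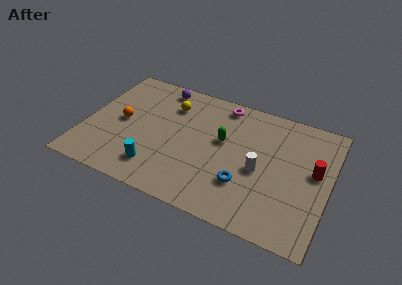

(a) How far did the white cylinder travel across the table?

1.7

The white cylinder moved from about (8.7, 2.1) to (9.4, 3.7), a distance of √(0.7² + 1.6²) ≈ 1.7.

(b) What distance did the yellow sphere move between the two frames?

1.9

From (4.8, 4.5) to (4.3, 6.3), the yellow sphere covered √(0.5² + 1.8²) ≈ 1.9 units.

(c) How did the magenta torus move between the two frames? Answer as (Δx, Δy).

(1.9, 0.1)

From the two frames, the magenta torus sits at roughly (5.1, 7.3) before and (7.0, 7.4) after.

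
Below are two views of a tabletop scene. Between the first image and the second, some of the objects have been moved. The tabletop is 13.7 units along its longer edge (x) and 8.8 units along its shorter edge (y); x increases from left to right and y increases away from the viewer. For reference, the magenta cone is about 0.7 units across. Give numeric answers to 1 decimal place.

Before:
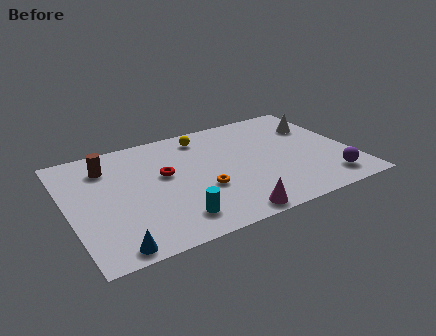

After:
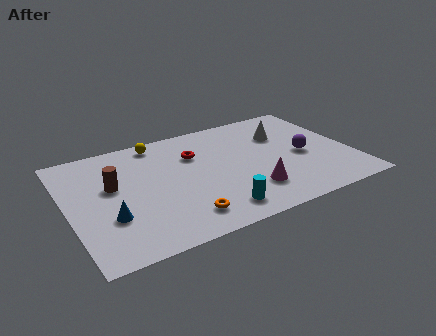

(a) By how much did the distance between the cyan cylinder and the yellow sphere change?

+0.5

They were about 6.2 units apart before and 6.7 after — 0.5 units further apart.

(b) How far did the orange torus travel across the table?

2.0

The orange torus moved from about (6.3, 3.2) to (5.1, 1.6), a distance of √(1.2² + 1.6²) ≈ 2.0.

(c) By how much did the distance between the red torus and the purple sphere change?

-2.8

Before: roughly 8.3 units apart; after: 5.5. That's 2.8 units closer together.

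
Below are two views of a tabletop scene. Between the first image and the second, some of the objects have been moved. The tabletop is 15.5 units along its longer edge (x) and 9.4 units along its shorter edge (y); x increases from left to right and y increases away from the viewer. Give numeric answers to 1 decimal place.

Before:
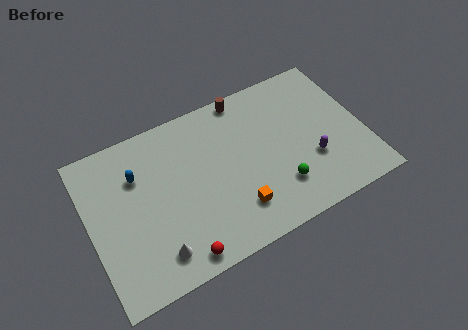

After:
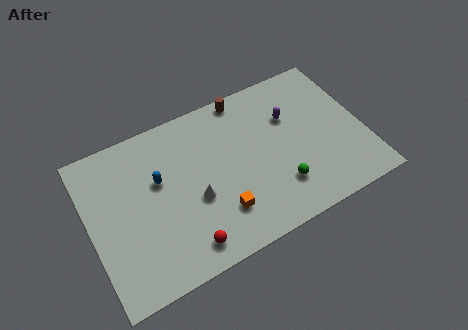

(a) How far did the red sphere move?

0.6

The red sphere was near (4.5, 1.0) before and (4.9, 1.4) after, so it travelled √(0.4² + 0.4²) ≈ 0.6 units.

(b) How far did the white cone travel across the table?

3.3

From (3.3, 1.7) to (5.8, 3.8), the white cone covered √(2.5² + 2.1²) ≈ 3.3 units.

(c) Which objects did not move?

the green sphere and the brown cylinder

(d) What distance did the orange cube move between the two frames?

0.9

From (7.9, 2.2) to (7.0, 2.4), the orange cube covered √(0.9² + 0.2²) ≈ 0.9 units.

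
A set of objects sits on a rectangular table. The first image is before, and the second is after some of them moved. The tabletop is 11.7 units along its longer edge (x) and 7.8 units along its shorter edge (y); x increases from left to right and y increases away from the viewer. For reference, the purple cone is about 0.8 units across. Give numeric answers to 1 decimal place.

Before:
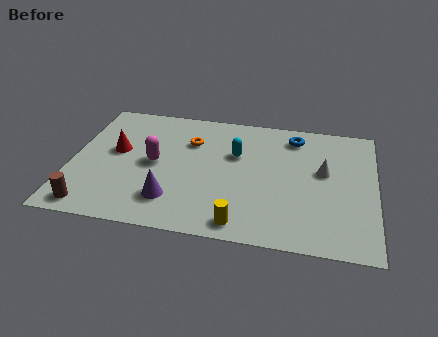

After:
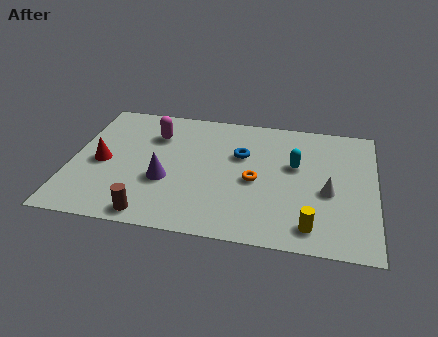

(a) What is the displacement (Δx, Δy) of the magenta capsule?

(-0.1, 1.8)

The magenta capsule started near (3.2, 3.9) and ended near (3.1, 5.7).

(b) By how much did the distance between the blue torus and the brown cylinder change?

-4.1

The distance was about 9.4 in the first image and 5.3 in the second, so they moved 4.1 units closer together.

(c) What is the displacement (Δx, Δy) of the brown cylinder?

(2.3, -0.1)

From the two frames, the brown cylinder sits at roughly (1.0, 0.9) before and (3.3, 0.8) after.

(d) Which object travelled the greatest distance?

the orange torus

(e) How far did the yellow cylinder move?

2.6

The yellow cylinder moved from about (6.7, 0.9) to (9.3, 1.2), a distance of √(2.6² + 0.3²) ≈ 2.6.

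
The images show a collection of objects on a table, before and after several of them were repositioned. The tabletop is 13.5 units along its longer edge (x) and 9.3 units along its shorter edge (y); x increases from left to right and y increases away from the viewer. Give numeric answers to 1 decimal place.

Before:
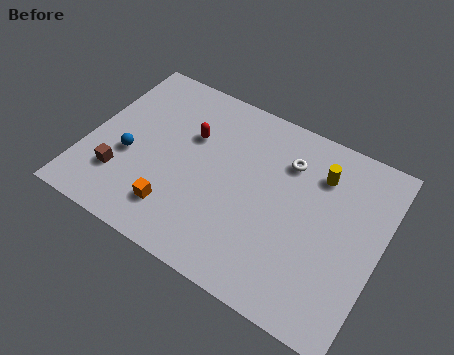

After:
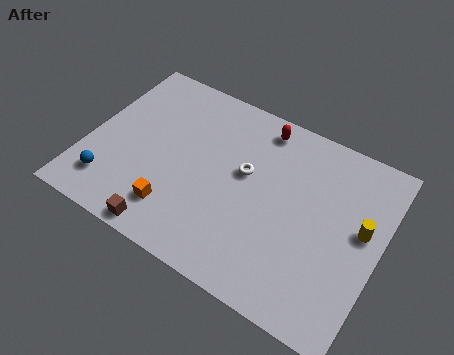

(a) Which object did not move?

the orange cube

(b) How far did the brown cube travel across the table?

3.0

From (1.8, 2.5) to (4.3, 0.8), the brown cube covered √(2.5² + 1.7²) ≈ 3.0 units.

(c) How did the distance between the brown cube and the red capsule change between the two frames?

+3.5

The distance was about 4.5 in the first image and 8.0 in the second, so they moved 3.5 units further apart.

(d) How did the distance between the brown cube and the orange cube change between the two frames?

-1.5

The distance was about 2.7 in the first image and 1.2 in the second, so they moved 1.5 units closer together.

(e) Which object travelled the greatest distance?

the red capsule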